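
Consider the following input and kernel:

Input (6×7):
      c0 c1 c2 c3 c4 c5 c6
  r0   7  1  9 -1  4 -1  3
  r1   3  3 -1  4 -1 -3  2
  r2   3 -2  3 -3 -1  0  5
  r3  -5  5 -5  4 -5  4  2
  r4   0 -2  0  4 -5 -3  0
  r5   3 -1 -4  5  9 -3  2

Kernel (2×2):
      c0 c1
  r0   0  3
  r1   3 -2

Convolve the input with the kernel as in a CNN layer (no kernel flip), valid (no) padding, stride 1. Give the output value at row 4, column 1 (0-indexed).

The receptive field on the input at this output position is [-2 0 / -1 -4]. Elementwise product with the kernel and sum: 0·3 + -1·3 + -4·-2.

5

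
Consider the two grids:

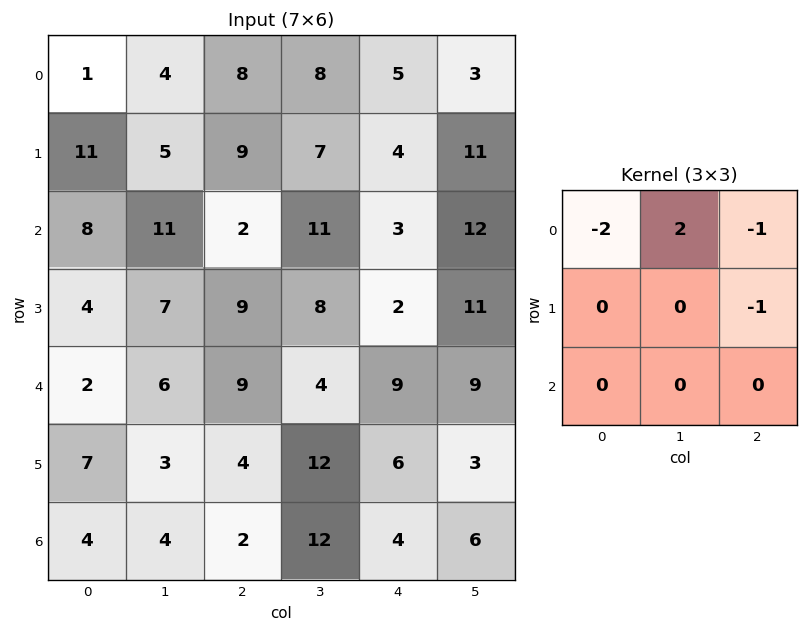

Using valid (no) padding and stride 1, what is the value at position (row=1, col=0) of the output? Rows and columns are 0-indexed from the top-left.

-23

The receptive field on the input at this output position is [11 5 9 / 8 11 2 / 4 7 9]. Elementwise product with the kernel and sum: 11·-2 + 5·2 + 9·-1 + 2·-1.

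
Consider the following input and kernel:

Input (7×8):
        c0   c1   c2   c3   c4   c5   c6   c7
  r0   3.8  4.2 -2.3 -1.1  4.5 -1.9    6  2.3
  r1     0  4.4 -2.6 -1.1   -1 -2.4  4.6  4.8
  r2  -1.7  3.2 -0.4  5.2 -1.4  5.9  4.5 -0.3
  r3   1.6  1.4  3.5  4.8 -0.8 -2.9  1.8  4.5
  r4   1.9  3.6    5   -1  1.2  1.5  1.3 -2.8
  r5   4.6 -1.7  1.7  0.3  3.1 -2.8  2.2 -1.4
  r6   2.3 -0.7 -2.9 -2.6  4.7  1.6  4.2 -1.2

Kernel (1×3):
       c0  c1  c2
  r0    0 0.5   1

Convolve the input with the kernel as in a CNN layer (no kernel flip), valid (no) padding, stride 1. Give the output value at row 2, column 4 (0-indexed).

7.45

The receptive field on the input at this output position is [-1.4 5.9 4.5]. Elementwise product with the kernel and sum: 5.9·0.5 + 4.5·1.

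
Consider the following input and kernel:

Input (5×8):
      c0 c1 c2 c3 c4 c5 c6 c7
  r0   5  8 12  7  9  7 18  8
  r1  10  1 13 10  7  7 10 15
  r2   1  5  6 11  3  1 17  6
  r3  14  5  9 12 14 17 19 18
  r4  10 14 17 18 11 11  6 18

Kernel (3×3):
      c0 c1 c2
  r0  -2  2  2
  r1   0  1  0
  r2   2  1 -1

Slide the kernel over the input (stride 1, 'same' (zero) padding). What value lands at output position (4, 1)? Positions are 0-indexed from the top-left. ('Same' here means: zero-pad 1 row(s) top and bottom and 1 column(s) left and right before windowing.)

The receptive field on the zero-padded input at this output position is [14 5 9 / 10 14 17 / 0 0 0]. Elementwise product with the kernel and sum: 14·-2 + 5·2 + 9·2 + 14·1 + 0·2 + 0·1 + 0·-1.

14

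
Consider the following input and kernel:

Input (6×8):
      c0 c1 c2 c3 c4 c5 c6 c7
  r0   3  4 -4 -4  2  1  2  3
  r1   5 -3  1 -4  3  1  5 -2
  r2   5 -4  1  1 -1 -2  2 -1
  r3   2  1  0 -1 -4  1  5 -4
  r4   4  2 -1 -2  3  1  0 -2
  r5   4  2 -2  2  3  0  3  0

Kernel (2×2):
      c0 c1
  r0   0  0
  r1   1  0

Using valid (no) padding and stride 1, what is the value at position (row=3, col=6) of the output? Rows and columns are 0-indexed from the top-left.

The receptive field on the input at this output position is [5 -4 / 0 -2]. Elementwise product with the kernel and sum: 0·1.

0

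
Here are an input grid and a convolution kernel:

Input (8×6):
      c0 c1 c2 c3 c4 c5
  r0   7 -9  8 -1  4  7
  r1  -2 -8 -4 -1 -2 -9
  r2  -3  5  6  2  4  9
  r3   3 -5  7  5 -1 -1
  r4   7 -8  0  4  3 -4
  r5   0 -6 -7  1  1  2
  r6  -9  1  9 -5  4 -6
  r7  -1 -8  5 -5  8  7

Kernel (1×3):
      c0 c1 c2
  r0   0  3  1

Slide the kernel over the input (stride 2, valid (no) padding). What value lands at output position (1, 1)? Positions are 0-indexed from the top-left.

The receptive field on the input at this output position is [6 2 4]. Elementwise product with the kernel and sum: 2·3 + 4·1.

10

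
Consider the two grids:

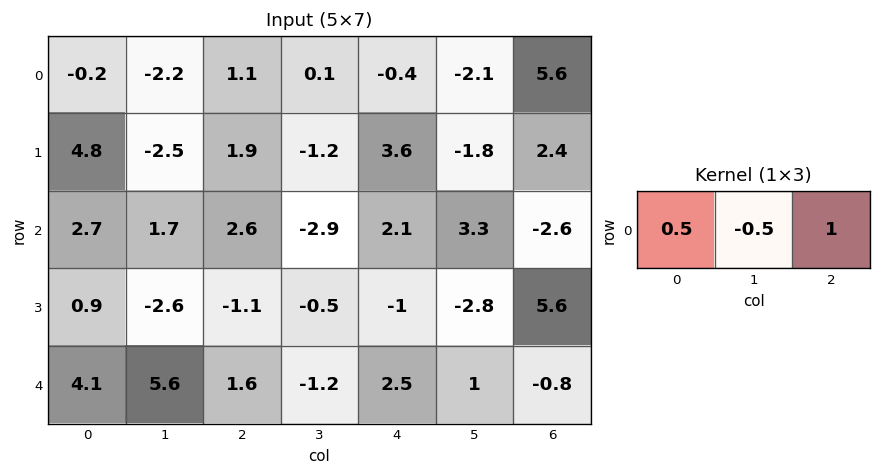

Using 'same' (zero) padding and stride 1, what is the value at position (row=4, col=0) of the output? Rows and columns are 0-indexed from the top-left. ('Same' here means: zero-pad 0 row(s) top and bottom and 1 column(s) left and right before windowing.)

3.55

The receptive field on the zero-padded input at this output position is [0 4.1 5.6]. Elementwise product with the kernel and sum: 0·0.5 + 4.1·-0.5 + 5.6·1.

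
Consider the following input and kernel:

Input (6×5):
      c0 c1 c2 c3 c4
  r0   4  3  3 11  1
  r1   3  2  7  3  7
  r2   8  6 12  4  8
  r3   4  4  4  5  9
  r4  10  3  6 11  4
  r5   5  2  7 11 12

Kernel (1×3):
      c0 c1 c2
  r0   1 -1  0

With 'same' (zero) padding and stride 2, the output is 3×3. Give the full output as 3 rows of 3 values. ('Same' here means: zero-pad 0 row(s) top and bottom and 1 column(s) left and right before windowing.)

-4 0 10
-8 -6 -4
-10 -3 7

Output[0,0]: The receptive field on the zero-padded input at this output position is [0 4 3]. Elementwise product with the kernel and sum: 0·1 + 4·-1.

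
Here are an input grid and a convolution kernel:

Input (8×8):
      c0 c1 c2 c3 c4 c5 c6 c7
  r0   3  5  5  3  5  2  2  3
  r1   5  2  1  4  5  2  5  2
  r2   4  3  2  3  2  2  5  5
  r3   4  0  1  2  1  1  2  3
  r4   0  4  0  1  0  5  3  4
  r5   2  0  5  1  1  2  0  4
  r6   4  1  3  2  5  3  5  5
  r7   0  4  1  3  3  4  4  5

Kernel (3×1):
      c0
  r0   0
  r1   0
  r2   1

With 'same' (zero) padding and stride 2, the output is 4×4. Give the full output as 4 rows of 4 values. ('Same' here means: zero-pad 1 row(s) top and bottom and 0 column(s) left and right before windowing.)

Output[0,0]: The receptive field on the zero-padded input at this output position is [0 / 3 / 5]. Elementwise product with the kernel and sum: 5·1.
Output[0,1]: The receptive field on the zero-padded input at this output position is [0 / 5 / 1]. Elementwise product with the kernel and sum: 1·1.

5 1 5 5
4 1 1 2
2 5 1 0
0 1 3 4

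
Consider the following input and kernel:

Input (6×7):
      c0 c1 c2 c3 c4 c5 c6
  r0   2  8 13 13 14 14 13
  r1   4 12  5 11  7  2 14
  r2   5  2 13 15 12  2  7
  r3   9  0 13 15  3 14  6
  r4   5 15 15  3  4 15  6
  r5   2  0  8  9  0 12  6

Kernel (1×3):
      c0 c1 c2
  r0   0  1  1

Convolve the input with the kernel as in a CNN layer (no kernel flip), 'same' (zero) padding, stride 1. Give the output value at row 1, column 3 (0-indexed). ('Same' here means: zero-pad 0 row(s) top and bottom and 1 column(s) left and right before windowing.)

18

The receptive field on the zero-padded input at this output position is [5 11 7]. Elementwise product with the kernel and sum: 11·1 + 7·1.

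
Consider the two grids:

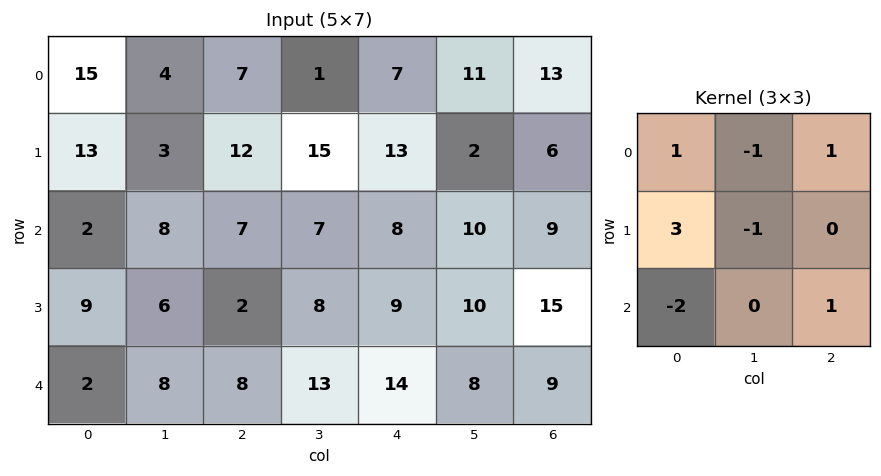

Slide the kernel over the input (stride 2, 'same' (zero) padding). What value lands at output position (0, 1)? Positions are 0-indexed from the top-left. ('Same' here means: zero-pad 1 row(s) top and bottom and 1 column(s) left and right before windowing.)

14

The receptive field on the zero-padded input at this output position is [0 0 0 / 4 7 1 / 3 12 15]. Elementwise product with the kernel and sum: 0·1 + 0·-1 + 0·1 + 4·3 + 7·-1 + 3·-2 + 15·1.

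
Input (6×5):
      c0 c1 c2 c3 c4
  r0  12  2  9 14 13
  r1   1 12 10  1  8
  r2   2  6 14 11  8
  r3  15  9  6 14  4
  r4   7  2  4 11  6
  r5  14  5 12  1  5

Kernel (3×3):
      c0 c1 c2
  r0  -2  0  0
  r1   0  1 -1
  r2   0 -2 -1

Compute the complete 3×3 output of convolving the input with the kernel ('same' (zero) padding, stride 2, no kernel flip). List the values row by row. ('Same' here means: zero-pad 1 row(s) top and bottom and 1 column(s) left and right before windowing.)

-4 -26 -3
-43 -47 -2
-28 -50 -32

Output[0,0]: The receptive field on the zero-padded input at this output position is [0 0 0 / 0 12 2 / 0 1 12]. Elementwise product with the kernel and sum: 0·-2 + 12·1 + 2·-1 + 1·-2 + 12·-1.
Output[0,1]: The receptive field on the zero-padded input at this output position is [0 0 0 / 2 9 14 / 12 10 1]. Elementwise product with the kernel and sum: 0·-2 + 9·1 + 14·-1 + 10·-2 + 1·-1.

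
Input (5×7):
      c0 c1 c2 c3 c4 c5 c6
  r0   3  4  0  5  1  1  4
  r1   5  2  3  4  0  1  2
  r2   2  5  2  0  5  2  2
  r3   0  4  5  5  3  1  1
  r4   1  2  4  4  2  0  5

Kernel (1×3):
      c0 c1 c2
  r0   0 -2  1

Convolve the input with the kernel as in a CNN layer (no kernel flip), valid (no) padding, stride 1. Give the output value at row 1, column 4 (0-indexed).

0

The receptive field on the input at this output position is [0 1 2]. Elementwise product with the kernel and sum: 1·-2 + 2·1.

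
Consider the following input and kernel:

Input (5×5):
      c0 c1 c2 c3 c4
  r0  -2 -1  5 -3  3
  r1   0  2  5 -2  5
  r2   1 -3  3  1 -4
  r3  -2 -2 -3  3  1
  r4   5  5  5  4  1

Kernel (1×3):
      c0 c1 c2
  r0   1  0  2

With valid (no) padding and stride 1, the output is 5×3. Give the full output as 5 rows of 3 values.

8 -7 11
10 -2 15
7 -1 -5
-8 4 -1
15 13 7

Output[0,0]: The receptive field on the input at this output position is [-2 -1 5]. Elementwise product with the kernel and sum: -2·1 + 5·2.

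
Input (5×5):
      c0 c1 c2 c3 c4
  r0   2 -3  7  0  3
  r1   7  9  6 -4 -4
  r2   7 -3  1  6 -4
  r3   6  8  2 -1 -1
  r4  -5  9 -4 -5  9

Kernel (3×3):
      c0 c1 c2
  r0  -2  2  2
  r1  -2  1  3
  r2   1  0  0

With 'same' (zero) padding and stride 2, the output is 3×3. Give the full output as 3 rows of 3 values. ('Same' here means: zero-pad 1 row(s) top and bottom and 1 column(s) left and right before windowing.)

-7 22 -1
30 19 -17
50 -51 19

Output[0,0]: The receptive field on the zero-padded input at this output position is [0 0 0 / 0 2 -3 / 0 7 9]. Elementwise product with the kernel and sum: 0·-2 + 0·2 + 0·2 + 0·-2 + 2·1 + -3·3 + 0·1.
Output[0,1]: The receptive field on the zero-padded input at this output position is [0 0 0 / -3 7 0 / 9 6 -4]. Elementwise product with the kernel and sum: 0·-2 + 0·2 + 0·2 + -3·-2 + 7·1 + 0·3 + 9·1.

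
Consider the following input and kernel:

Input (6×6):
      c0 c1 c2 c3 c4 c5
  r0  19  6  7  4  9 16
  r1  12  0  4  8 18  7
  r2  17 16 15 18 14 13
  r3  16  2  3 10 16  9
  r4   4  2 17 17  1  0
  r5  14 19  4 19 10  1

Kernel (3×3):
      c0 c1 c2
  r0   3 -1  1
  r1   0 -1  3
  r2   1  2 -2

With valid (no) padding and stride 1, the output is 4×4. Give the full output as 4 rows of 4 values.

Output[0,0]: The receptive field on the input at this output position is [19 6 7 / 12 0 4 / 17 16 15]. Elementwise product with the kernel and sum: 19·3 + 6·-1 + 7·1 + 0·-1 + 4·3 + 17·1 + 16·2 + 15·-2.

89 45 95 42
83 31 37 62
31 80 128 83
142 36 23 59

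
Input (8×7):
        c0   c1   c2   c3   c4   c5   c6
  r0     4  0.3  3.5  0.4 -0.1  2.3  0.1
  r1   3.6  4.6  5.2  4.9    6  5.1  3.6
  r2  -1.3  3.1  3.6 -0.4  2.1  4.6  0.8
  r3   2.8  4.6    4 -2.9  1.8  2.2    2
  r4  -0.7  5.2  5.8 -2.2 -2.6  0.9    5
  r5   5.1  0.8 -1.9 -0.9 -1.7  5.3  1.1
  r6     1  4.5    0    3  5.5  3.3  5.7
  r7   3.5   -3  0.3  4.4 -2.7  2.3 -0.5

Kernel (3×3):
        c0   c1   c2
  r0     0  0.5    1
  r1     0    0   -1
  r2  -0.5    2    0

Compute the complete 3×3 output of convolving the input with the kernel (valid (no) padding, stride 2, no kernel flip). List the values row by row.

Output[0,0]: The receptive field on the input at this output position is [4 0.3 3.5 / 3.6 4.6 5.2 / -1.3 3.1 3.6]. Elementwise product with the kernel and sum: 0.3·0.5 + 3.5·1 + 5.2·-1 + -1.3·-0.5 + 3.1·2.
Output[0,1]: The receptive field on the input at this output position is [3.5 0.4 -0.1 / 5.2 4.9 6 / 3.6 -0.4 2.1]. Elementwise product with the kernel and sum: 0.4·0.5 + -0.1·1 + 6·-1 + 3.6·-0.5 + -0.4·2.

5.3 -8.5 5.8
11.9 -7.2 4.2
18.8 4 8.2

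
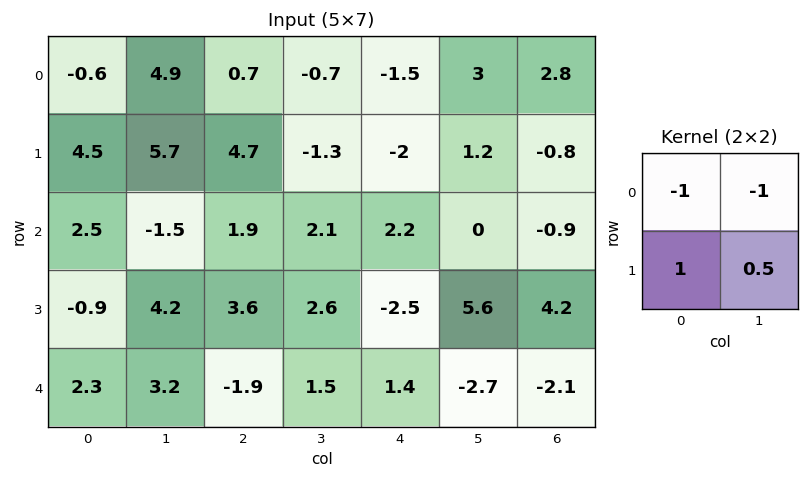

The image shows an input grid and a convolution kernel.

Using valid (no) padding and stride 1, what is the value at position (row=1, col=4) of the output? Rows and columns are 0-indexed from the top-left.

3

The receptive field on the input at this output position is [-2 1.2 / 2.2 0]. Elementwise product with the kernel and sum: -2·-1 + 1.2·-1 + 2.2·1 + 0·0.5.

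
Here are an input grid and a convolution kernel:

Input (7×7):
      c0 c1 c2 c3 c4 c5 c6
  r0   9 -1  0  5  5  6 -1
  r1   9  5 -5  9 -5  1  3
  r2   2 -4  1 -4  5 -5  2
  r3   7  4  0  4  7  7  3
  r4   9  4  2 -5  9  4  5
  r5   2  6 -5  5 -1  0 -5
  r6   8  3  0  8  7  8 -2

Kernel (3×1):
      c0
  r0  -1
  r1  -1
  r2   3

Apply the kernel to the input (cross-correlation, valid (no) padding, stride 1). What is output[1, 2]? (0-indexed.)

4

The receptive field on the input at this output position is [-5 / 1 / 0]. Elementwise product with the kernel and sum: -5·-1 + 1·-1 + 0·3.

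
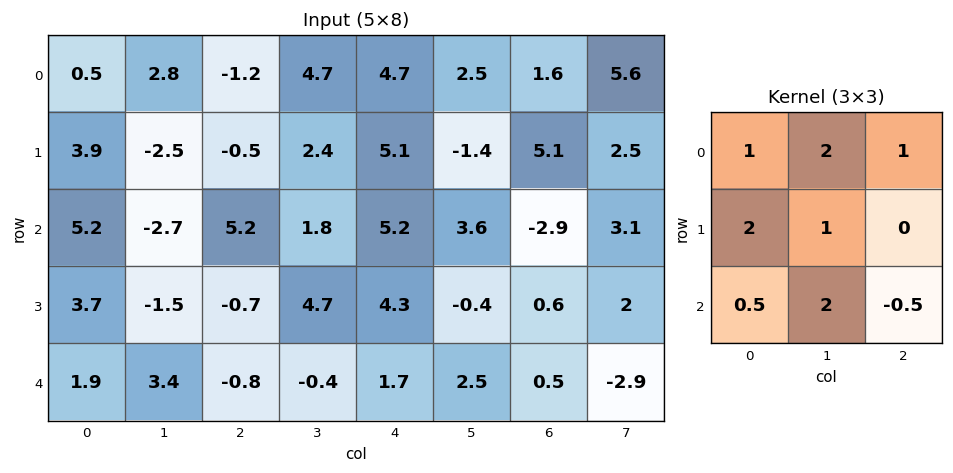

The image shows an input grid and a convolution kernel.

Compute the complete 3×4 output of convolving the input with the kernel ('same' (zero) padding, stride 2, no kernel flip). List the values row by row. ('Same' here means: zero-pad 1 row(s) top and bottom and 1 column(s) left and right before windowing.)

Output[0,0]: The receptive field on the zero-padded input at this output position is [0 0 0 / 0 0.5 2.8 / 0 3.9 -2.5]. Elementwise product with the kernel and sum: 0·1 + 0·2 + 0·1 + 0·2 + 0.5·1 + 0·0.5 + 3.9·2 + -2.5·-0.5.

9.55 0.95 26.2 14.85
18.65 -5.8 31.15 15.6
7.8 7.8 13.8 8.3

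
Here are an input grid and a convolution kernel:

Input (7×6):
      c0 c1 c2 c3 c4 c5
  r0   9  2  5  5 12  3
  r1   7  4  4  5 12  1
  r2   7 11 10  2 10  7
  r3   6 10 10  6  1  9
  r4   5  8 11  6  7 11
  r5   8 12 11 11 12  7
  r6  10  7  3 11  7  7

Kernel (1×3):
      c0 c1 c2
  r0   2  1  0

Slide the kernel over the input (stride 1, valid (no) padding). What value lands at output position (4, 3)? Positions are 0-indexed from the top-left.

The receptive field on the input at this output position is [6 7 11]. Elementwise product with the kernel and sum: 6·2 + 7·1.

19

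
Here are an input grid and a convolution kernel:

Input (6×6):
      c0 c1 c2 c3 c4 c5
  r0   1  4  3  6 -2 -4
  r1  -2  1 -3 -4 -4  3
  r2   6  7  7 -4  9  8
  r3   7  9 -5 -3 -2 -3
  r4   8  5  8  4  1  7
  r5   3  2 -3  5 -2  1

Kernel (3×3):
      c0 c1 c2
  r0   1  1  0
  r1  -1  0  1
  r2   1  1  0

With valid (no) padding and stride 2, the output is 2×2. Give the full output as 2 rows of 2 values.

Output[0,0]: The receptive field on the input at this output position is [1 4 3 / -2 1 -3 / 6 7 7]. Elementwise product with the kernel and sum: 1·1 + 4·1 + -2·-1 + -3·1 + 6·1 + 7·1.

17 11
14 18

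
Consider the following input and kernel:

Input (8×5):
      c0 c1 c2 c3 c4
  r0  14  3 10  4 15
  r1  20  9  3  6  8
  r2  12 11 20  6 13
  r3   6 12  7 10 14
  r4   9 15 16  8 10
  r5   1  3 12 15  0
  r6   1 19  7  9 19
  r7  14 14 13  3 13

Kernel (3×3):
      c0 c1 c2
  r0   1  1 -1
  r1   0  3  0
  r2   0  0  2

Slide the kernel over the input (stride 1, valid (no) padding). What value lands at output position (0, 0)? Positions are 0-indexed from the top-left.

74

The receptive field on the input at this output position is [14 3 10 / 20 9 3 / 12 11 20]. Elementwise product with the kernel and sum: 14·1 + 3·1 + 10·-1 + 9·3 + 20·2.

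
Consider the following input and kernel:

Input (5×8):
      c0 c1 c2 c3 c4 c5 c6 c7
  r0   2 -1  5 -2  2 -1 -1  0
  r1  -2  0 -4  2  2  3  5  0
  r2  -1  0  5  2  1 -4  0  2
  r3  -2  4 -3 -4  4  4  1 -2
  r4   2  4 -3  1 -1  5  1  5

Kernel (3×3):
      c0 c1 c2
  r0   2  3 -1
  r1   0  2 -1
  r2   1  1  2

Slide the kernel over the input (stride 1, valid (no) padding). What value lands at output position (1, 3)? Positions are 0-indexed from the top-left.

The receptive field on the input at this output position is [2 2 3 / 2 1 -4 / -4 4 4]. Elementwise product with the kernel and sum: 2·2 + 2·3 + 3·-1 + 1·2 + -4·-1 + -4·1 + 4·1 + 4·2.

21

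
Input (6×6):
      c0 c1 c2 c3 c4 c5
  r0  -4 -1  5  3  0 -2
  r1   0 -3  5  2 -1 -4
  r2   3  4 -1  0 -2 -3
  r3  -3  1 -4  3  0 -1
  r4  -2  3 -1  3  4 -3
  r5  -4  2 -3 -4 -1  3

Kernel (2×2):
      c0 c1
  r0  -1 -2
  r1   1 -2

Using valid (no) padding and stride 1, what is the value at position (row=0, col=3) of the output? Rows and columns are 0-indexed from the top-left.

The receptive field on the input at this output position is [3 0 / 2 -1]. Elementwise product with the kernel and sum: 3·-1 + 0·-2 + 2·1 + -1·-2.

1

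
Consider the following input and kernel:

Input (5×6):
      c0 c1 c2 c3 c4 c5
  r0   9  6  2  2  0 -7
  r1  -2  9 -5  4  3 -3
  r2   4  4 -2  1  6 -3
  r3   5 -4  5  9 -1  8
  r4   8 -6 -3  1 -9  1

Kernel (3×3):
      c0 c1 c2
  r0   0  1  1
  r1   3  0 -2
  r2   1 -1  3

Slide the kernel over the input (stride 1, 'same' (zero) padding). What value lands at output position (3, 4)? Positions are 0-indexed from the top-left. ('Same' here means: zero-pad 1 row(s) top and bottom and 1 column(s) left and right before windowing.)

The receptive field on the zero-padded input at this output position is [1 6 -3 / 9 -1 8 / 1 -9 1]. Elementwise product with the kernel and sum: 6·1 + -3·1 + 9·3 + 8·-2 + 1·1 + -9·-1 + 1·3.

27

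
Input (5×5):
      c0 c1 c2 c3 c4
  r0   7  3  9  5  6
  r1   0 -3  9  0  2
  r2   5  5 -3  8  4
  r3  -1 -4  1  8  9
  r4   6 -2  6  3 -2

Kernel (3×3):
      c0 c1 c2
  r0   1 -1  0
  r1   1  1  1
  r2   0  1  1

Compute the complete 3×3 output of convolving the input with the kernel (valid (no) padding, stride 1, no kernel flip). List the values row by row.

Output[0,0]: The receptive field on the input at this output position is [7 3 9 / 0 -3 9 / 5 5 -3]. Elementwise product with the kernel and sum: 7·1 + 3·-1 + 0·1 + -3·1 + 9·1 + 5·1 + -3·1.
Output[0,1]: The receptive field on the input at this output position is [3 9 5 / -3 9 0 / 5 -3 8]. Elementwise product with the kernel and sum: 3·1 + 9·-1 + -3·1 + 9·1 + 0·1 + -3·1 + 8·1.

12 5 27
7 7 35
0 22 8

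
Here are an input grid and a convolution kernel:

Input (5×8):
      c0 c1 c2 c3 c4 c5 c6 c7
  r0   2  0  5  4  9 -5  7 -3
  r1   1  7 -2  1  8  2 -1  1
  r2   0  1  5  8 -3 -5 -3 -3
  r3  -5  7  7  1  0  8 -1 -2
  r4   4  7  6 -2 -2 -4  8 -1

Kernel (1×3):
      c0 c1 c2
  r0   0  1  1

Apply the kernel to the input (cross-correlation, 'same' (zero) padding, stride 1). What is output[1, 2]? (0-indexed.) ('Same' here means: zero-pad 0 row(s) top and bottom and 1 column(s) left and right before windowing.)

-1

The receptive field on the zero-padded input at this output position is [7 -2 1]. Elementwise product with the kernel and sum: -2·1 + 1·1.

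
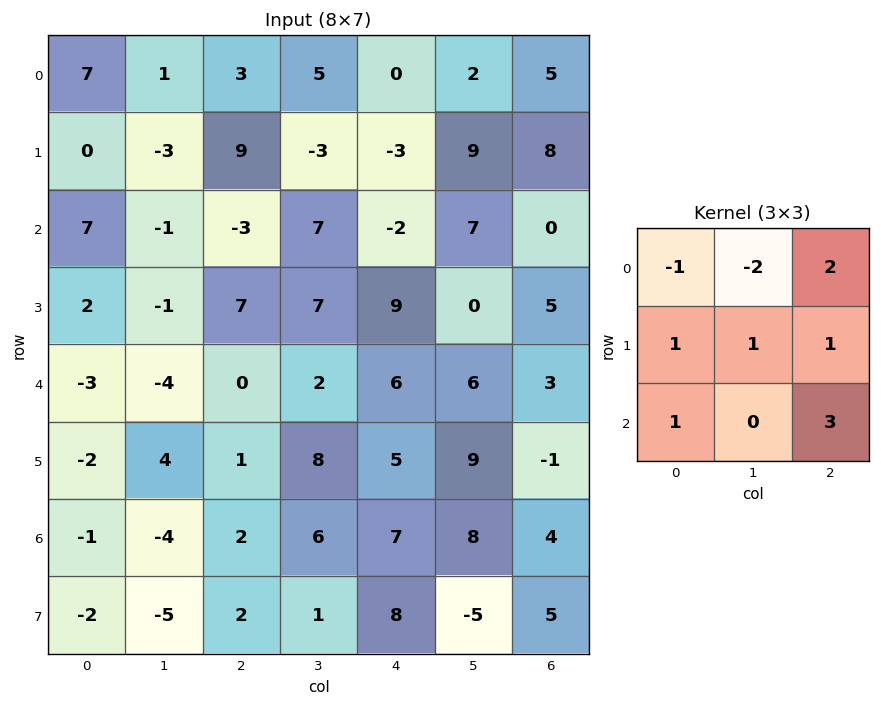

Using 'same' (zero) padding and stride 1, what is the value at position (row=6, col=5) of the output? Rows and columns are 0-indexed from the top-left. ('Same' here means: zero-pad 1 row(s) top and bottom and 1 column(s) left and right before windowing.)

17

The receptive field on the zero-padded input at this output position is [5 9 -1 / 7 8 4 / 8 -5 5]. Elementwise product with the kernel and sum: 5·-1 + 9·-2 + -1·2 + 7·1 + 8·1 + 4·1 + 8·1 + 5·3.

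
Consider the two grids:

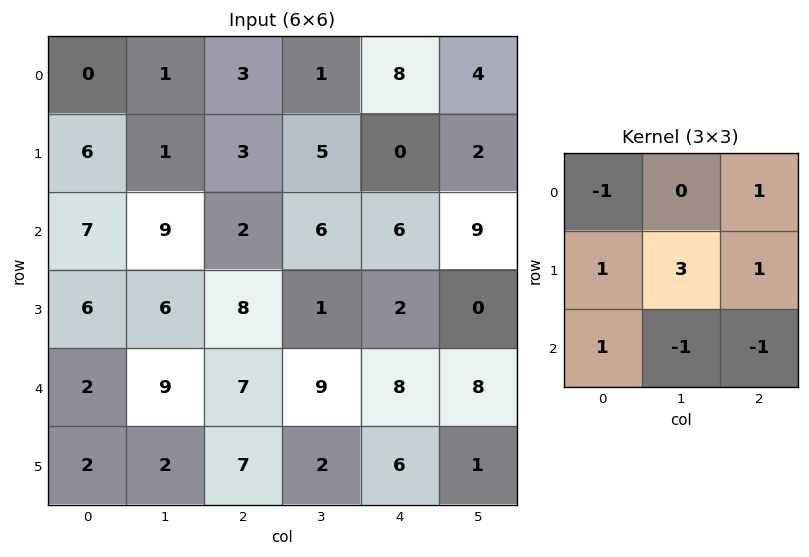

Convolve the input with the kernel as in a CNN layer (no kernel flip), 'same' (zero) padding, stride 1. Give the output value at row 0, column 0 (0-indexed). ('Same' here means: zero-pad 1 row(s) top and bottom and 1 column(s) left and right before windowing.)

-6

The receptive field on the zero-padded input at this output position is [0 0 0 / 0 0 1 / 0 6 1]. Elementwise product with the kernel and sum: 0·-1 + 0·1 + 0·1 + 0·3 + 1·1 + 0·1 + 6·-1 + 1·-1.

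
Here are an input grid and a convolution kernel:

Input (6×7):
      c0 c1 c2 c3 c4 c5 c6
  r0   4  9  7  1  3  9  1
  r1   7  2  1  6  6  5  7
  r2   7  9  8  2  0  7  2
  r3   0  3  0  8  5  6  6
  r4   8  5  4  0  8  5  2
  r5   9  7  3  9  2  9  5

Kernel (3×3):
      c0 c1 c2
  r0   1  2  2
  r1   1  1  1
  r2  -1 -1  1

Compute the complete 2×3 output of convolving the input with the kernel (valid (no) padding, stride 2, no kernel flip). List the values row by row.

38 18 36
35 29 24

Output[0,0]: The receptive field on the input at this output position is [4 9 7 / 7 2 1 / 7 9 8]. Elementwise product with the kernel and sum: 4·1 + 9·2 + 7·2 + 7·1 + 2·1 + 1·1 + 7·-1 + 9·-1 + 8·1.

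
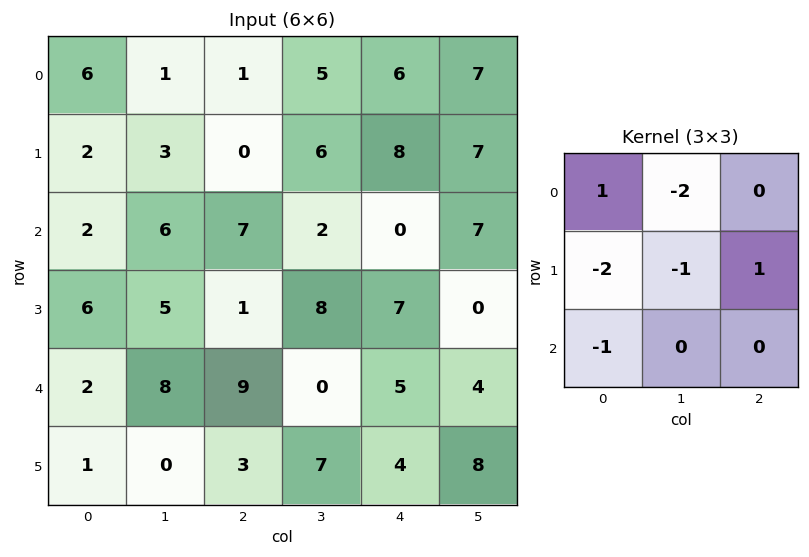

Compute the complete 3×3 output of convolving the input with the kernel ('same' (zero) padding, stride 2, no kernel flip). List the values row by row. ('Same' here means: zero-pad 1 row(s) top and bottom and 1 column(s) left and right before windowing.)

Output[0,0]: The receptive field on the zero-padded input at this output position is [0 0 0 / 0 6 1 / 0 2 3]. Elementwise product with the kernel and sum: 0·1 + 0·-2 + 0·-2 + 6·-1 + 1·1 + 0·-1.

-5 -1 -15
0 -19 -15
-6 -22 -14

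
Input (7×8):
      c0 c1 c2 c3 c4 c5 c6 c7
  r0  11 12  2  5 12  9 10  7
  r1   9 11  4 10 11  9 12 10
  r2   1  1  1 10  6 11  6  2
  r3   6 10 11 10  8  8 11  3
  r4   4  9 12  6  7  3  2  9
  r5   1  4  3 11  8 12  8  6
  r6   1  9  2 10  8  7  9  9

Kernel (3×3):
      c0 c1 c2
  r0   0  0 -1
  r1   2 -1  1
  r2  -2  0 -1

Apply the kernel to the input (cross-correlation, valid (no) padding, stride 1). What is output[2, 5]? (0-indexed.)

-9

The receptive field on the input at this output position is [11 6 2 / 8 11 3 / 3 2 9]. Elementwise product with the kernel and sum: 2·-1 + 8·2 + 11·-1 + 3·1 + 3·-2 + 9·-1.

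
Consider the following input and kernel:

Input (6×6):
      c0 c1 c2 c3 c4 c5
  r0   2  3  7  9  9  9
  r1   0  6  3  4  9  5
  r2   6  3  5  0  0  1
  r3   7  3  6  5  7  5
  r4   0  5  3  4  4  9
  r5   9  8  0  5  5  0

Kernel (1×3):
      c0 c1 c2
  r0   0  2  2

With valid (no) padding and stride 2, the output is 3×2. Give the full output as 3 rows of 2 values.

Output[0,0]: The receptive field on the input at this output position is [2 3 7]. Elementwise product with the kernel and sum: 3·2 + 7·2.

20 36
16 0
16 16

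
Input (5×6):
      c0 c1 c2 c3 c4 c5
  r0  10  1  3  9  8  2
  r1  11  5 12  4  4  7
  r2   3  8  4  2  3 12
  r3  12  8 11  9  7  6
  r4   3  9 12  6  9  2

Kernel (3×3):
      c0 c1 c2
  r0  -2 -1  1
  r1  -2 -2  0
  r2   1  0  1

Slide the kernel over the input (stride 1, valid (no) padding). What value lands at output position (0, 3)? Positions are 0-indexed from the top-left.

-26

The receptive field on the input at this output position is [9 8 2 / 4 4 7 / 2 3 12]. Elementwise product with the kernel and sum: 9·-2 + 8·-1 + 2·1 + 4·-2 + 4·-2 + 2·1 + 12·1.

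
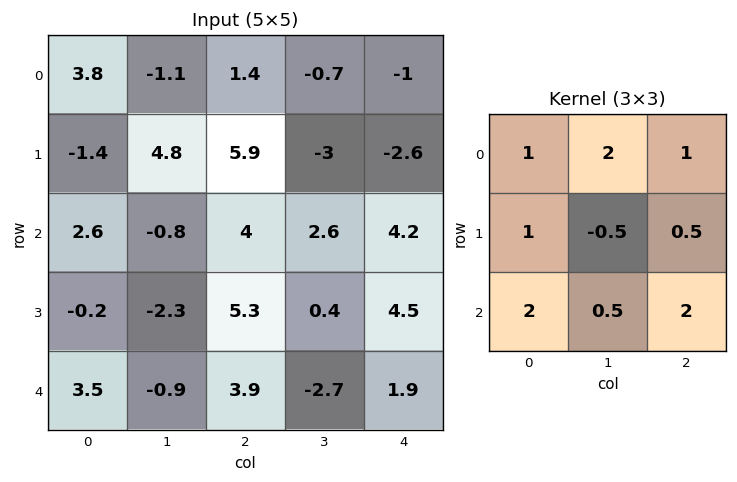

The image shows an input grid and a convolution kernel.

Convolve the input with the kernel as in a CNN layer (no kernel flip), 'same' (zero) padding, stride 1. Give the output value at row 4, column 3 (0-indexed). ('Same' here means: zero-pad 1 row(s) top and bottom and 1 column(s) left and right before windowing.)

16.8

The receptive field on the zero-padded input at this output position is [5.3 0.4 4.5 / 3.9 -2.7 1.9 / 0 0 0]. Elementwise product with the kernel and sum: 5.3·1 + 0.4·2 + 4.5·1 + 3.9·1 + -2.7·-0.5 + 1.9·0.5 + 0·2 + 0·0.5 + 0·2.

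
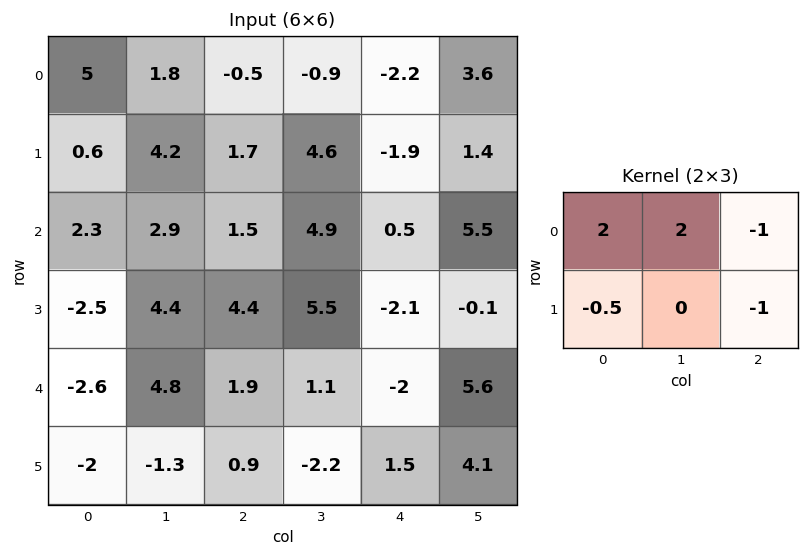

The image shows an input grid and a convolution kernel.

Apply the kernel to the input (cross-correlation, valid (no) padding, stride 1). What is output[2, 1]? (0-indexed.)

-3.8

The receptive field on the input at this output position is [2.9 1.5 4.9 / 4.4 4.4 5.5]. Elementwise product with the kernel and sum: 2.9·2 + 1.5·2 + 4.9·-1 + 4.4·-0.5 + 5.5·-1.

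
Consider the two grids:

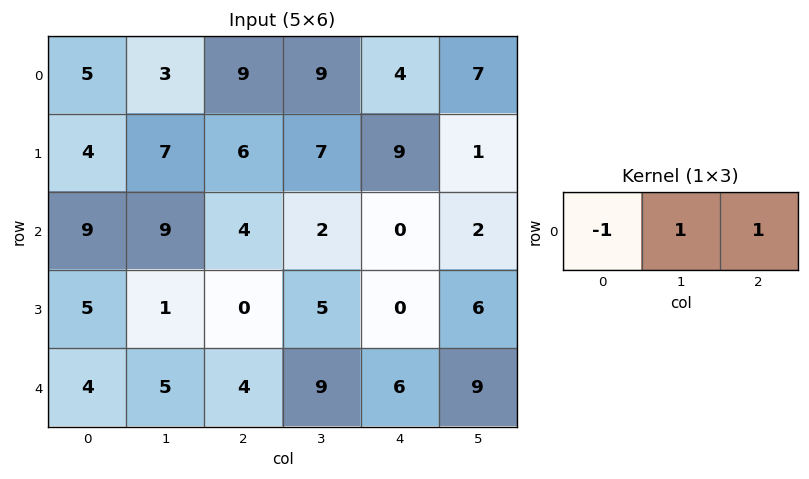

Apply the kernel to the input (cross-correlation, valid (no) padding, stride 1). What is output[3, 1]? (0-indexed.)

The receptive field on the input at this output position is [1 0 5]. Elementwise product with the kernel and sum: 1·-1 + 0·1 + 5·1.

4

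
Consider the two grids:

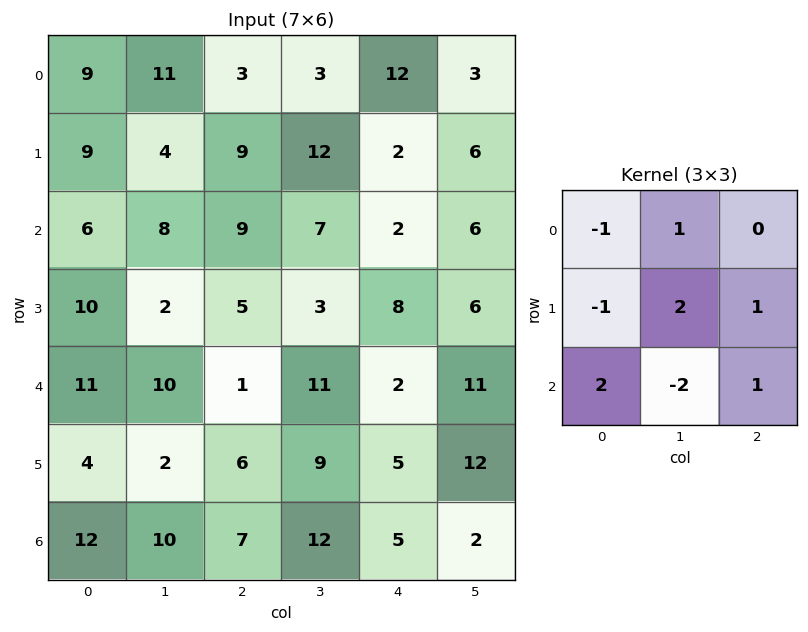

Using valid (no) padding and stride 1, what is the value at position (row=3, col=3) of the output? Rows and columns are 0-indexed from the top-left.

The receptive field on the input at this output position is [3 8 6 / 11 2 11 / 9 5 12]. Elementwise product with the kernel and sum: 3·-1 + 8·1 + 11·-1 + 2·2 + 11·1 + 9·2 + 5·-2 + 12·1.

29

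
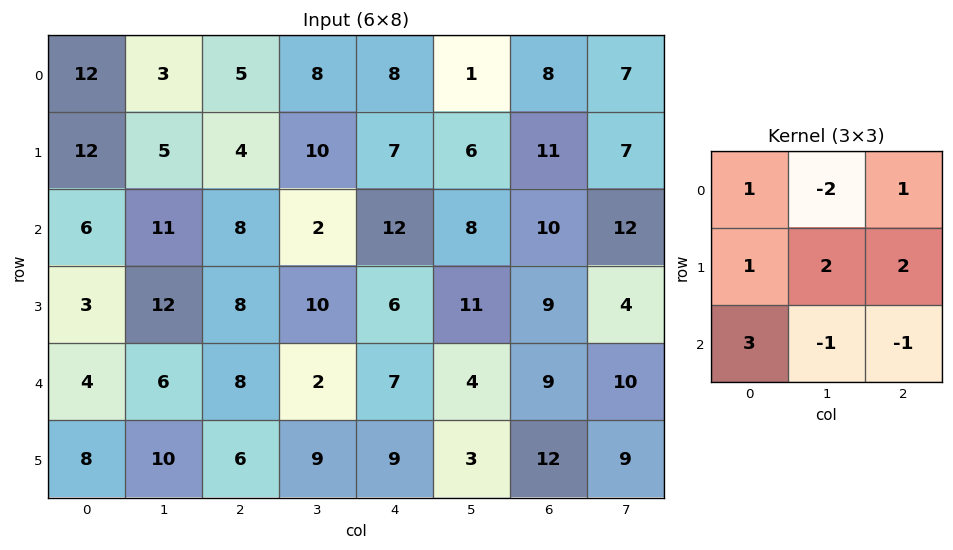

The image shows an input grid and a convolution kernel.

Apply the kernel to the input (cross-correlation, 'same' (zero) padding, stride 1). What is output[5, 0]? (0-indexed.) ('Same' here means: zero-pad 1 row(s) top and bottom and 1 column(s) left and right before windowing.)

The receptive field on the zero-padded input at this output position is [0 4 6 / 0 8 10 / 0 0 0]. Elementwise product with the kernel and sum: 0·1 + 4·-2 + 6·1 + 0·1 + 8·2 + 10·2 + 0·3 + 0·-1 + 0·-1.

34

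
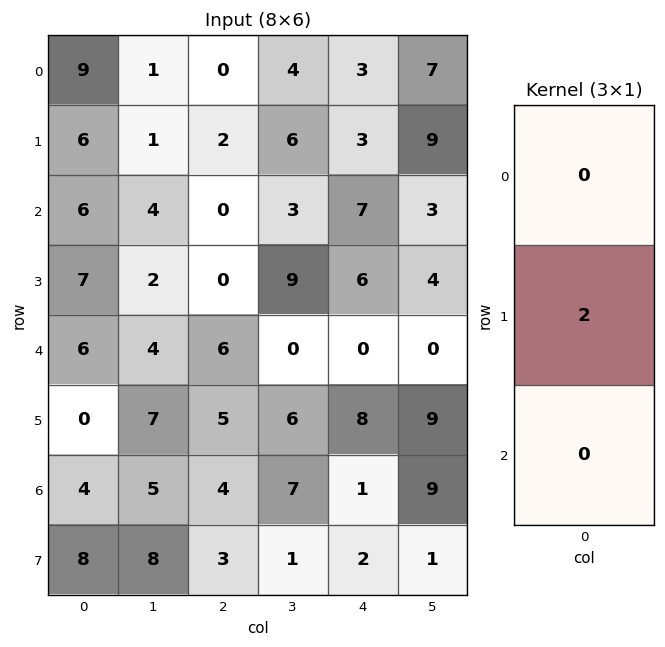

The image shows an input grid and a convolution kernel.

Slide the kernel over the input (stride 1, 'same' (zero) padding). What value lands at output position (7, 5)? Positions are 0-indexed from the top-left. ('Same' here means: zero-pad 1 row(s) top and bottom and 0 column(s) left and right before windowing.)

2

The receptive field on the zero-padded input at this output position is [9 / 1 / 0]. Elementwise product with the kernel and sum: 1·2.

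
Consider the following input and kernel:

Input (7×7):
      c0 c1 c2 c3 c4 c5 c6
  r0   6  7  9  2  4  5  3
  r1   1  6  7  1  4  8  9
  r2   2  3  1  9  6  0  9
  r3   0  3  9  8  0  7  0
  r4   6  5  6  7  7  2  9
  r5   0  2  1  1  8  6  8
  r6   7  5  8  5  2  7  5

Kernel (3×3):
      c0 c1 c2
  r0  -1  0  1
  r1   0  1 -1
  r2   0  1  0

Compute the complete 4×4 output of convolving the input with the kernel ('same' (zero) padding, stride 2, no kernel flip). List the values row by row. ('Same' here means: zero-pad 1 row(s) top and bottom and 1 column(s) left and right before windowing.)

0 14 3 12
5 -4 13 1
4 5 12 10
4 2 0 -1

Output[0,0]: The receptive field on the zero-padded input at this output position is [0 0 0 / 0 6 7 / 0 1 6]. Elementwise product with the kernel and sum: 0·-1 + 0·1 + 6·1 + 7·-1 + 1·1.
Output[0,1]: The receptive field on the zero-padded input at this output position is [0 0 0 / 7 9 2 / 6 7 1]. Elementwise product with the kernel and sum: 0·-1 + 0·1 + 9·1 + 2·-1 + 7·1.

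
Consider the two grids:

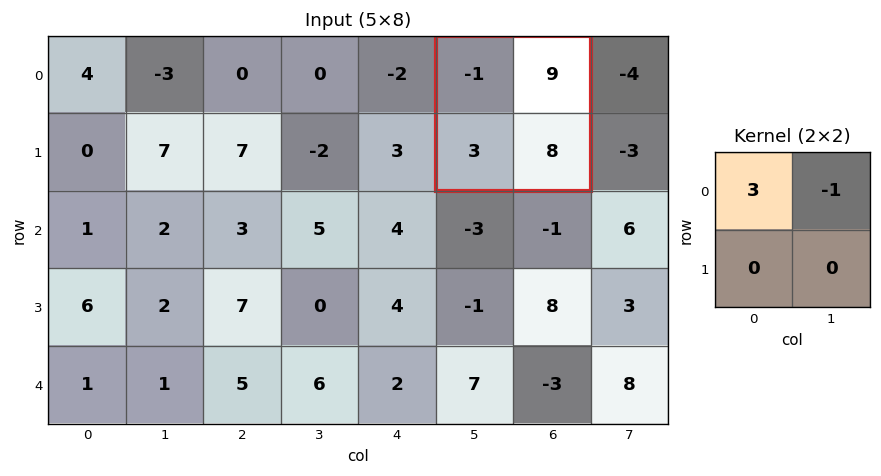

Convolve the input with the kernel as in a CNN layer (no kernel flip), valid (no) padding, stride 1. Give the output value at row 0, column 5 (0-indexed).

The receptive field on the input at this output position is [-1 9 / 3 8]. Elementwise product with the kernel and sum: -1·3 + 9·-1.

-12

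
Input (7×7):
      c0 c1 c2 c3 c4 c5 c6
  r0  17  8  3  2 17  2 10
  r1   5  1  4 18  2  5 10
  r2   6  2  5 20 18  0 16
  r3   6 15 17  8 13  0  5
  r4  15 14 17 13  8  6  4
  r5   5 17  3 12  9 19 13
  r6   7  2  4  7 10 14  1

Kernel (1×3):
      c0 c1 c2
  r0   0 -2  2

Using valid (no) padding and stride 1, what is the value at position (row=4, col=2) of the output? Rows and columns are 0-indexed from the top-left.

-10

The receptive field on the input at this output position is [17 13 8]. Elementwise product with the kernel and sum: 13·-2 + 8·2.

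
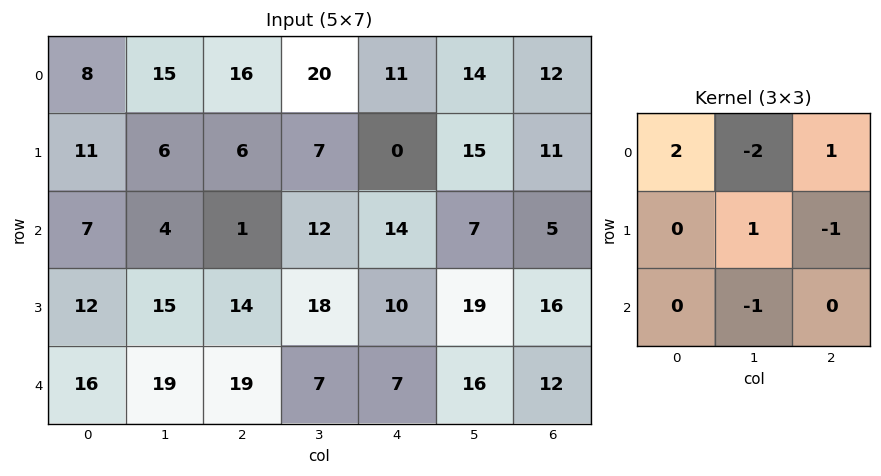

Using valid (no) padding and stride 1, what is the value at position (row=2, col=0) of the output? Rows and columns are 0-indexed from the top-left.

The receptive field on the input at this output position is [7 4 1 / 12 15 14 / 16 19 19]. Elementwise product with the kernel and sum: 7·2 + 4·-2 + 1·1 + 15·1 + 14·-1 + 19·-1.

-11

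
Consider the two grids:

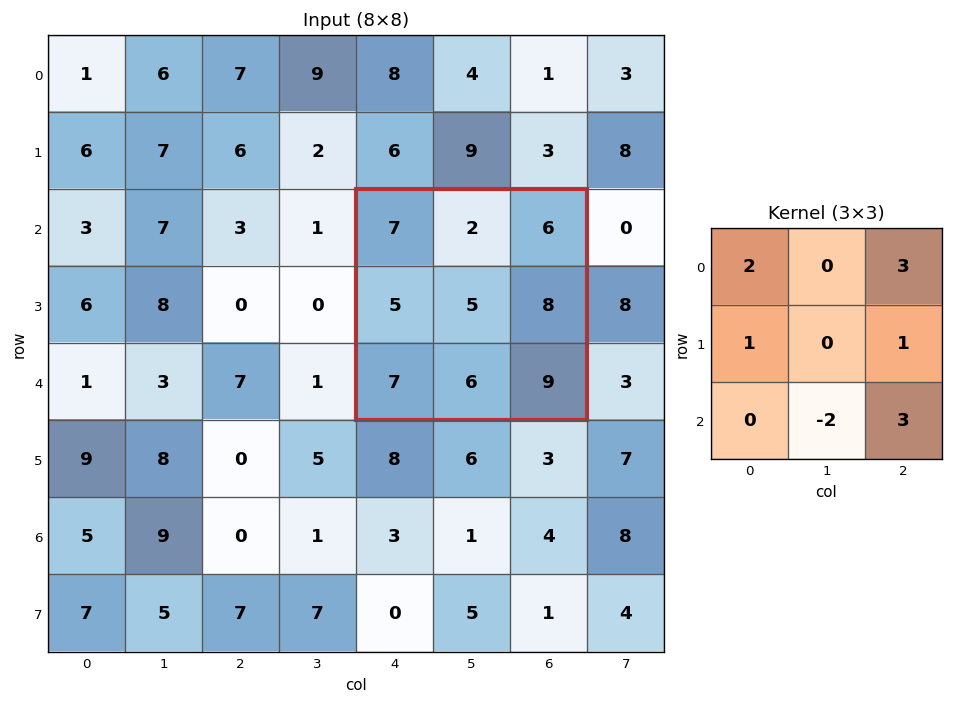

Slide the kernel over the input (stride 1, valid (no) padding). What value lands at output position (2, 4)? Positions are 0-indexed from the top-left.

The receptive field on the input at this output position is [7 2 6 / 5 5 8 / 7 6 9]. Elementwise product with the kernel and sum: 7·2 + 6·3 + 5·1 + 8·1 + 6·-2 + 9·3.

60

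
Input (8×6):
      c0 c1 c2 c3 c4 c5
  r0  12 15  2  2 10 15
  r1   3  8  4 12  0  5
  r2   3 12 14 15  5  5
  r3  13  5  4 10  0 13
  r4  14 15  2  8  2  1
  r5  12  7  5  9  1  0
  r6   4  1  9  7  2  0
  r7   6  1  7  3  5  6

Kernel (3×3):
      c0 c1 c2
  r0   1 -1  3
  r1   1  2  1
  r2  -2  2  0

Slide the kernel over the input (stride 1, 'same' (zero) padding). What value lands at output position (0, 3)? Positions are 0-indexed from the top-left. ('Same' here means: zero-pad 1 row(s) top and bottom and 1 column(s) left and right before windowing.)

The receptive field on the zero-padded input at this output position is [0 0 0 / 2 2 10 / 4 12 0]. Elementwise product with the kernel and sum: 0·1 + 0·-1 + 0·3 + 2·1 + 2·2 + 10·1 + 4·-2 + 12·2.

32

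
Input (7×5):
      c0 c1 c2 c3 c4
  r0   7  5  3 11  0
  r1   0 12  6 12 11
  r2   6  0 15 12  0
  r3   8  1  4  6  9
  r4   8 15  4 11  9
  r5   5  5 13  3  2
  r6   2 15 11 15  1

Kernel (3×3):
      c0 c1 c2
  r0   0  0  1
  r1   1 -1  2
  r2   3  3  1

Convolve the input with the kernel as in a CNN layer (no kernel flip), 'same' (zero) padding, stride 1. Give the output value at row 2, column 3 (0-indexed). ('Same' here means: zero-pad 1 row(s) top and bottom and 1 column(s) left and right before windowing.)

53

The receptive field on the zero-padded input at this output position is [6 12 11 / 15 12 0 / 4 6 9]. Elementwise product with the kernel and sum: 11·1 + 15·1 + 12·-1 + 0·2 + 4·3 + 6·3 + 9·1.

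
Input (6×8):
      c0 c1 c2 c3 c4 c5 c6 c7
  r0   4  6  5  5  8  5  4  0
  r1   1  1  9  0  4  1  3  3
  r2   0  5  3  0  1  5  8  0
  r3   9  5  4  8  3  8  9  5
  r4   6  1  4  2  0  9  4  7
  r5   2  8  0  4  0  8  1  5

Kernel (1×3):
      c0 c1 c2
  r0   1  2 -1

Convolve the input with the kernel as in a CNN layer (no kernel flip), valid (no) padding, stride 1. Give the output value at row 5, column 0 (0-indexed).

The receptive field on the input at this output position is [2 8 0]. Elementwise product with the kernel and sum: 2·1 + 8·2 + 0·-1.

18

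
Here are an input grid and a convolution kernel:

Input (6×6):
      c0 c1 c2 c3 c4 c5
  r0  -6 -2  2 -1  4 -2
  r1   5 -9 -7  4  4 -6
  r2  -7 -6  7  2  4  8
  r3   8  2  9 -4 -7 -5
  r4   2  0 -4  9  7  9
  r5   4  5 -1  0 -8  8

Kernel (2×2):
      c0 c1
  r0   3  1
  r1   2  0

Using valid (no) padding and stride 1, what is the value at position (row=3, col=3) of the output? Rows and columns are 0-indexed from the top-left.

-1

The receptive field on the input at this output position is [-4 -7 / 9 7]. Elementwise product with the kernel and sum: -4·3 + -7·1 + 9·2.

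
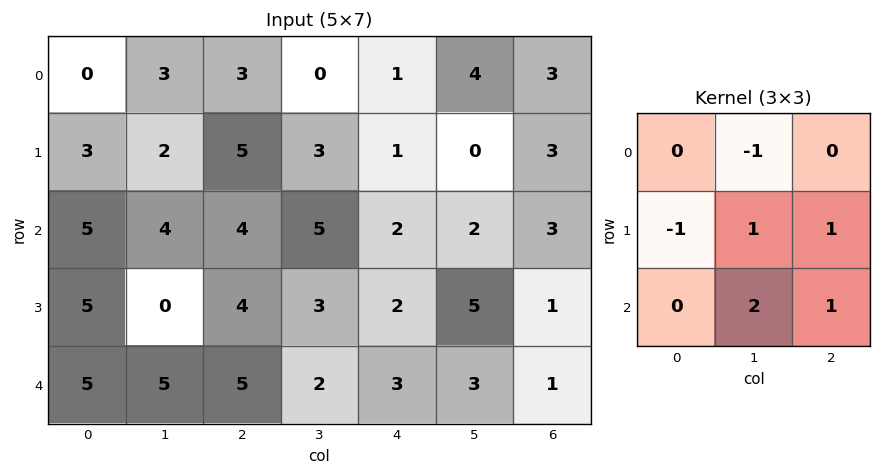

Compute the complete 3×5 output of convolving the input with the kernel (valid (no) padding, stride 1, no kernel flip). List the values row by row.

Output[0,0]: The receptive field on the input at this output position is [0 3 3 / 3 2 5 / 5 4 4]. Elementwise product with the kernel and sum: 3·-1 + 3·-1 + 2·1 + 5·1 + 4·2 + 4·1.

13 16 11 3 5
5 11 8 7 14
10 15 3 11 9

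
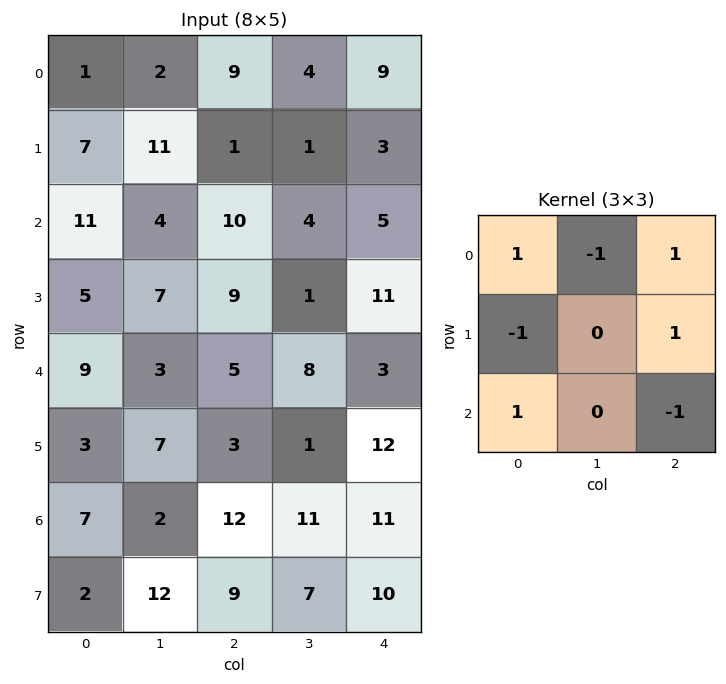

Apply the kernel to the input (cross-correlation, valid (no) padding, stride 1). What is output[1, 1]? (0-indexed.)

The receptive field on the input at this output position is [11 1 1 / 4 10 4 / 7 9 1]. Elementwise product with the kernel and sum: 11·1 + 1·-1 + 1·1 + 4·-1 + 4·1 + 7·1 + 1·-1.

17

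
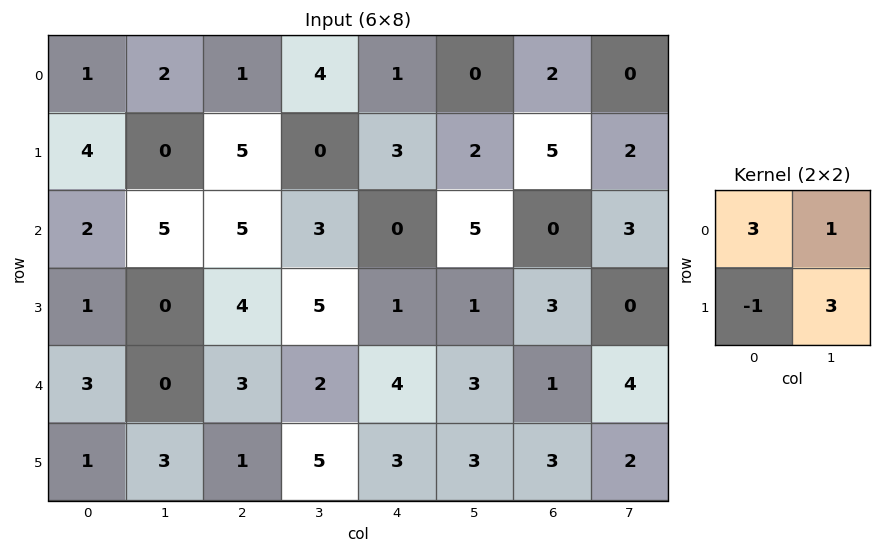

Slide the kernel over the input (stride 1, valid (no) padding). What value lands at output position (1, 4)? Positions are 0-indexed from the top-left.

The receptive field on the input at this output position is [3 2 / 0 5]. Elementwise product with the kernel and sum: 3·3 + 2·1 + 0·-1 + 5·3.

26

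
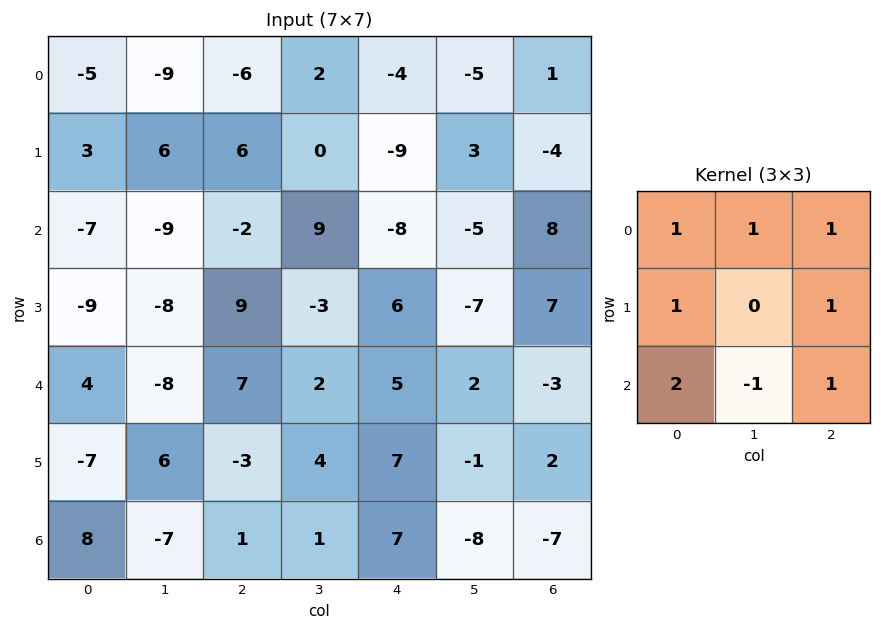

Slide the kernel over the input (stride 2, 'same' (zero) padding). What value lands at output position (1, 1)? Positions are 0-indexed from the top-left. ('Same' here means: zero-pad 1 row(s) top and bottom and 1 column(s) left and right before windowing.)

The receptive field on the zero-padded input at this output position is [6 6 0 / -9 -2 9 / -8 9 -3]. Elementwise product with the kernel and sum: 6·1 + 6·1 + 0·1 + -9·1 + 9·1 + -8·2 + 9·-1 + -3·1.

-16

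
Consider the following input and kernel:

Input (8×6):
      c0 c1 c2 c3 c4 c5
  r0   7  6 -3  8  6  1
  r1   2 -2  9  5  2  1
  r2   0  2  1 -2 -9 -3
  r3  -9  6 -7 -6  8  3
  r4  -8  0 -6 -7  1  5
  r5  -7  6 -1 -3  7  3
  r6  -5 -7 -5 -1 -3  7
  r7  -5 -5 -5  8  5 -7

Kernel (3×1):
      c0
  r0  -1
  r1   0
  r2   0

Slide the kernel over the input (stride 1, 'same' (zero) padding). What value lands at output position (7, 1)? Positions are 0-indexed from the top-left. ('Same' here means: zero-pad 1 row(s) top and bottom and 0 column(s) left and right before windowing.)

The receptive field on the zero-padded input at this output position is [-7 / -5 / 0]. Elementwise product with the kernel and sum: -7·-1.

7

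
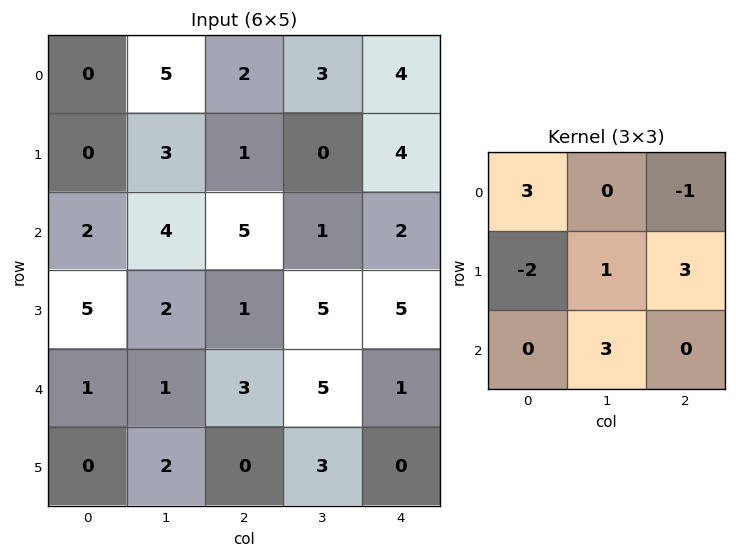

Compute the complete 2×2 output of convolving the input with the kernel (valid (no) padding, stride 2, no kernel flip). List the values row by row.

Output[0,0]: The receptive field on the input at this output position is [0 5 2 / 0 3 1 / 2 4 5]. Elementwise product with the kernel and sum: 0·3 + 2·-1 + 0·-2 + 3·1 + 1·3 + 4·3.
Output[0,1]: The receptive field on the input at this output position is [2 3 4 / 1 0 4 / 5 1 2]. Elementwise product with the kernel and sum: 2·3 + 4·-1 + 1·-2 + 0·1 + 4·3 + 1·3.

16 15
-1 46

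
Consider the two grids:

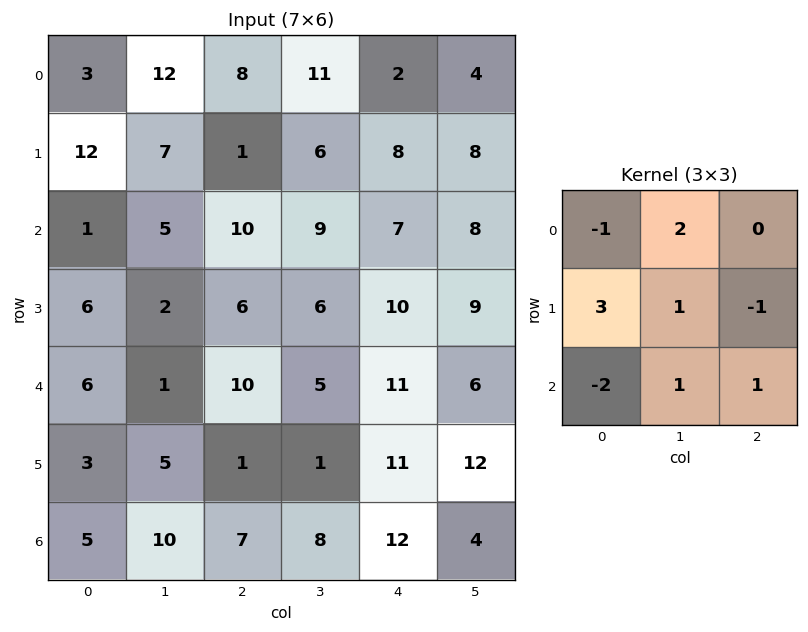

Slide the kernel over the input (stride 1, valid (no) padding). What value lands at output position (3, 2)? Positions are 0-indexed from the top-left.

The receptive field on the input at this output position is [6 6 10 / 10 5 11 / 1 1 11]. Elementwise product with the kernel and sum: 6·-1 + 6·2 + 10·3 + 5·1 + 11·-1 + 1·-2 + 1·1 + 11·1.

40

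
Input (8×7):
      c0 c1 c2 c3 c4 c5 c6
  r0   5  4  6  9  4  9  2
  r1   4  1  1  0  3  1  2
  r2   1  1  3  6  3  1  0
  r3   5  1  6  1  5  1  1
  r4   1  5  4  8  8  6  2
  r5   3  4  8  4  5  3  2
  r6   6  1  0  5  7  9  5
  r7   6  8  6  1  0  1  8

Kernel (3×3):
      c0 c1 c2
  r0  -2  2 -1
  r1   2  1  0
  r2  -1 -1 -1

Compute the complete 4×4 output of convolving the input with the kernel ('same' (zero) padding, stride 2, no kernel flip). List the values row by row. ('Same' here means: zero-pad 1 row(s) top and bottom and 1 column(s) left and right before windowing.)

0 12 18 17
2 -3 13 2
3 7 19 9
-6 -9 14 12

Output[0,0]: The receptive field on the zero-padded input at this output position is [0 0 0 / 0 5 4 / 0 4 1]. Elementwise product with the kernel and sum: 0·-2 + 0·2 + 0·-1 + 0·2 + 5·1 + 0·-1 + 4·-1 + 1·-1.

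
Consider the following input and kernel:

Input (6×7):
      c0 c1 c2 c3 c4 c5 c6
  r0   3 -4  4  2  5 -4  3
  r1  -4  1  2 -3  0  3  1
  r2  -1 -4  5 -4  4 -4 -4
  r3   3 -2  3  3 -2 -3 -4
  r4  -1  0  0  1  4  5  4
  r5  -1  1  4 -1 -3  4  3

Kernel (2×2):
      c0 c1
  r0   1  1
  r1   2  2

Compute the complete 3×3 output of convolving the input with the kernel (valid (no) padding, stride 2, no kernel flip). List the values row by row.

-7 4 7
-3 13 -10
-1 7 11

Output[0,0]: The receptive field on the input at this output position is [3 -4 / -4 1]. Elementwise product with the kernel and sum: 3·1 + -4·1 + -4·2 + 1·2.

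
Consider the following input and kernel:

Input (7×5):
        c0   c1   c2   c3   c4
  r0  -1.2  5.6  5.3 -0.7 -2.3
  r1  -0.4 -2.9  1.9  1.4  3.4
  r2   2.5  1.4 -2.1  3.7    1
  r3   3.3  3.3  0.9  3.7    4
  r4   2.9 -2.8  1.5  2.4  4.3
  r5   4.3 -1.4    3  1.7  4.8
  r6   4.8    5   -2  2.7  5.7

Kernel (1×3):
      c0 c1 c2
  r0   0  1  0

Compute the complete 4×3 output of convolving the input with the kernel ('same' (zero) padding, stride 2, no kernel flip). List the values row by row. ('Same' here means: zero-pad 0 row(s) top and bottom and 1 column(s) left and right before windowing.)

Output[0,0]: The receptive field on the zero-padded input at this output position is [0 -1.2 5.6]. Elementwise product with the kernel and sum: -1.2·1.
Output[0,1]: The receptive field on the zero-padded input at this output position is [5.6 5.3 -0.7]. Elementwise product with the kernel and sum: 5.3·1.

-1.2 5.3 -2.3
2.5 -2.1 1
2.9 1.5 4.3
4.8 -2 5.7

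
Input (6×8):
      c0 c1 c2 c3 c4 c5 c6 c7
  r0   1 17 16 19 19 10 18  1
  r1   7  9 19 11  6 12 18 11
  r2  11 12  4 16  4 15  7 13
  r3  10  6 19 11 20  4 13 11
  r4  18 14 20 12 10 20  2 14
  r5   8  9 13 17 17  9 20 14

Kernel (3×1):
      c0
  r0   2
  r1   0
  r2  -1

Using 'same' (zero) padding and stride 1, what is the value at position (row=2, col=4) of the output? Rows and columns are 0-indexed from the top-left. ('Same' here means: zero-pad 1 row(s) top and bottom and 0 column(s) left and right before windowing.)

The receptive field on the zero-padded input at this output position is [6 / 4 / 20]. Elementwise product with the kernel and sum: 6·2 + 20·-1.

-8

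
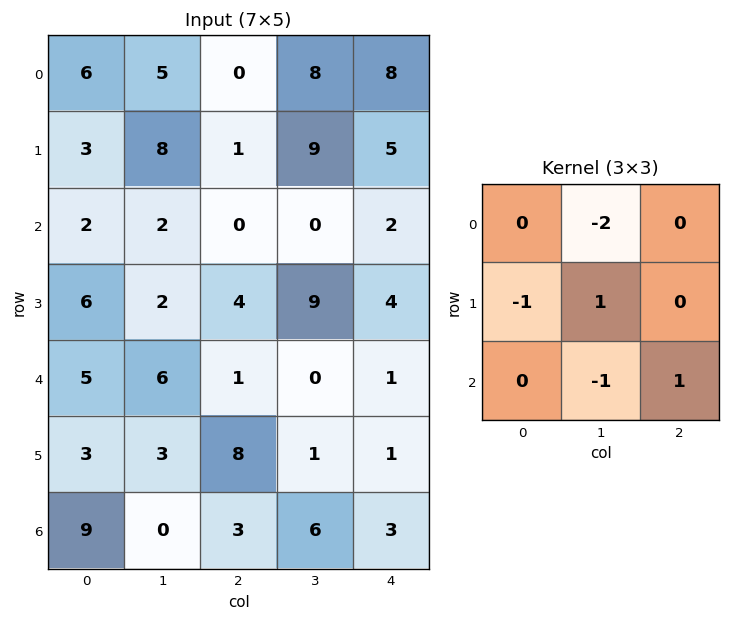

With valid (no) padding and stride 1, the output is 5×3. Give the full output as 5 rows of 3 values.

-7 -7 -6
-14 1 -23
-13 1 6
2 -20 -19
-9 6 -10

Output[0,0]: The receptive field on the input at this output position is [6 5 0 / 3 8 1 / 2 2 0]. Elementwise product with the kernel and sum: 5·-2 + 3·-1 + 8·1 + 2·-1 + 0·1.
Output[0,1]: The receptive field on the input at this output position is [5 0 8 / 8 1 9 / 2 0 0]. Elementwise product with the kernel and sum: 0·-2 + 8·-1 + 1·1 + 0·-1 + 0·1.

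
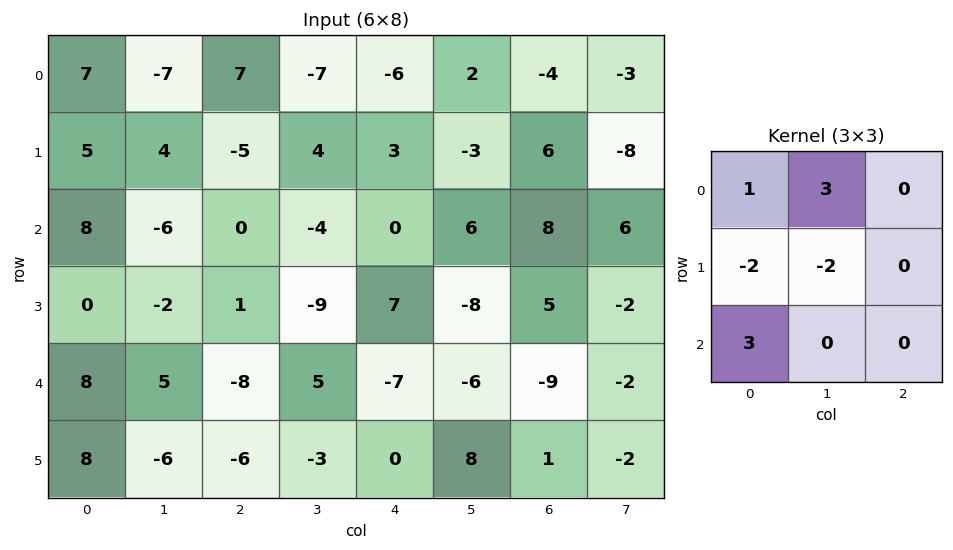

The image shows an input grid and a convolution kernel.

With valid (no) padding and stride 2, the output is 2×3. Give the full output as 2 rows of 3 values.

Output[0,0]: The receptive field on the input at this output position is [7 -7 7 / 5 4 -5 / 8 -6 0]. Elementwise product with the kernel and sum: 7·1 + -7·3 + 5·-2 + 4·-2 + 8·3.

-8 -12 0
18 -20 -1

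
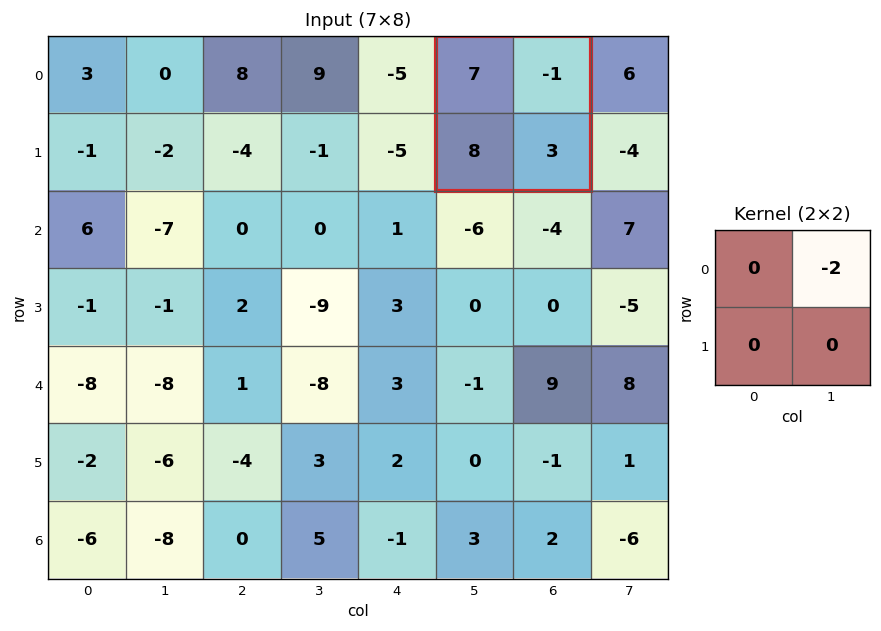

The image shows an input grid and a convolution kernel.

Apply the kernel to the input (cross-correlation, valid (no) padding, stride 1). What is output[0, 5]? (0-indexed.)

The receptive field on the input at this output position is [7 -1 / 8 3]. Elementwise product with the kernel and sum: -1·-2.

2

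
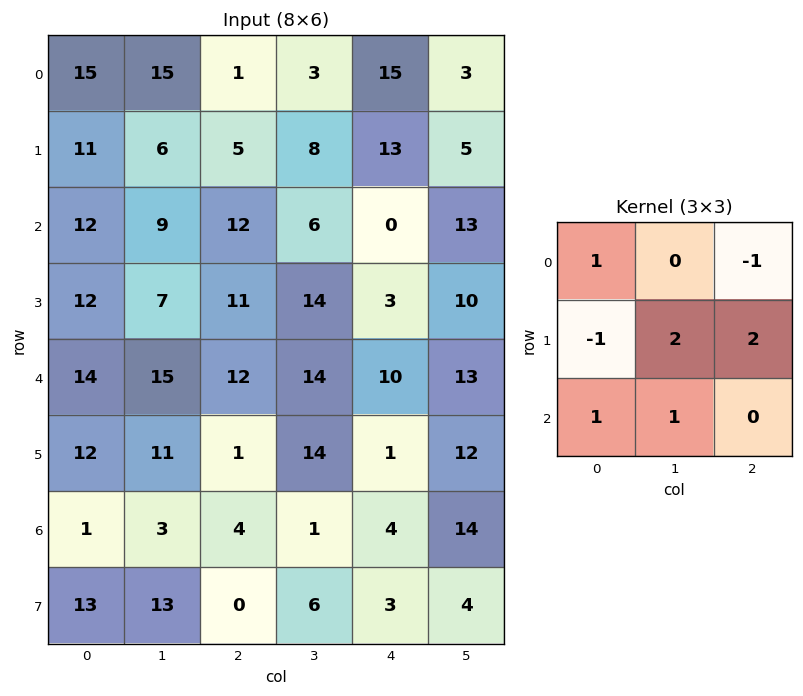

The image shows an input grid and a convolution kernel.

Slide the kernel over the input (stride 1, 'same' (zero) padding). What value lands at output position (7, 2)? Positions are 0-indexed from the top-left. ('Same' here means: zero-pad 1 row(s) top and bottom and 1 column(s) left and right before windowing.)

1

The receptive field on the zero-padded input at this output position is [3 4 1 / 13 0 6 / 0 0 0]. Elementwise product with the kernel and sum: 3·1 + 1·-1 + 13·-1 + 0·2 + 6·2 + 0·1 + 0·1.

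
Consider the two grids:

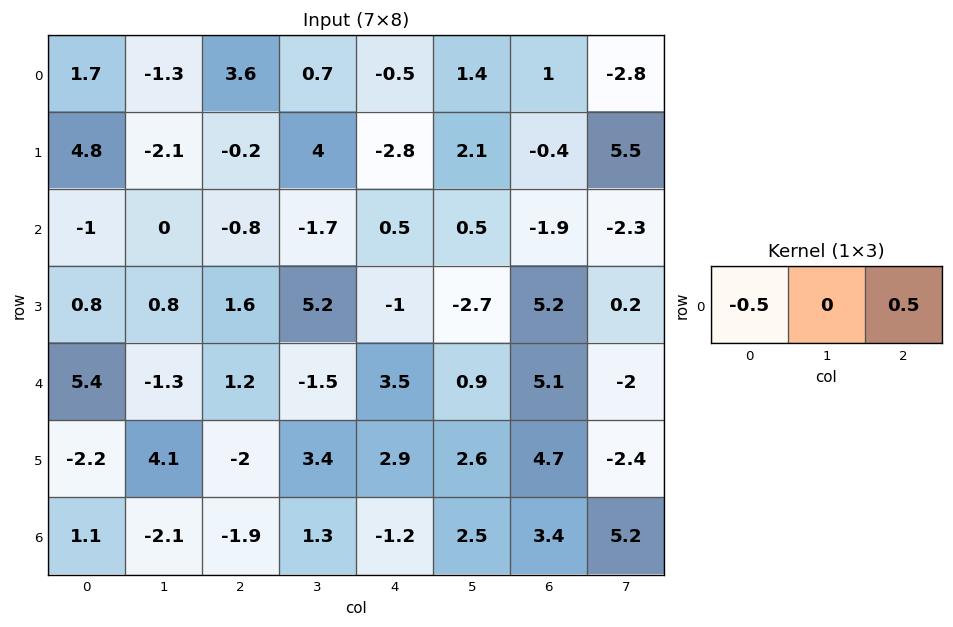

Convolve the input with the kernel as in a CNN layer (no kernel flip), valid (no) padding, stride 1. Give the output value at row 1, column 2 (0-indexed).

-1.3

The receptive field on the input at this output position is [-0.2 4 -2.8]. Elementwise product with the kernel and sum: -0.2·-0.5 + -2.8·0.5.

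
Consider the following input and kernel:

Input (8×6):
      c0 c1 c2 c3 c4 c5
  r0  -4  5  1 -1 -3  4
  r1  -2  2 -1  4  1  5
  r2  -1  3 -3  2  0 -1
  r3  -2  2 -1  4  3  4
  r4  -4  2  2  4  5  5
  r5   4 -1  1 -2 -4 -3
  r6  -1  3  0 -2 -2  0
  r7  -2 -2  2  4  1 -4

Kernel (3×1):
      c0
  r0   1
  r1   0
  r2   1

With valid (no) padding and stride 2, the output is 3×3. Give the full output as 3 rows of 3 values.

-5 -2 -3
-5 -1 5
-5 2 3

Output[0,0]: The receptive field on the input at this output position is [-4 / -2 / -1]. Elementwise product with the kernel and sum: -4·1 + -1·1.
Output[0,1]: The receptive field on the input at this output position is [1 / -1 / -3]. Elementwise product with the kernel and sum: 1·1 + -3·1.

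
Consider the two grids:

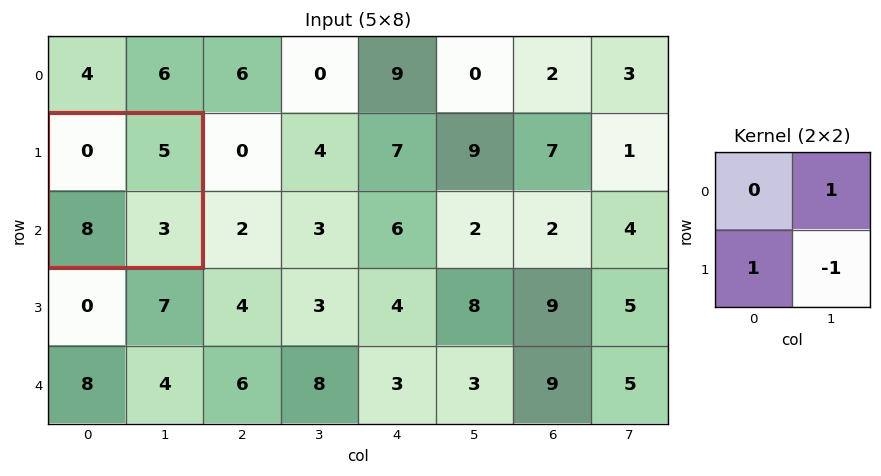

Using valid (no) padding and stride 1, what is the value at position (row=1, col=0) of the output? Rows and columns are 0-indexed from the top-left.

The receptive field on the input at this output position is [0 5 / 8 3]. Elementwise product with the kernel and sum: 5·1 + 8·1 + 3·-1.

10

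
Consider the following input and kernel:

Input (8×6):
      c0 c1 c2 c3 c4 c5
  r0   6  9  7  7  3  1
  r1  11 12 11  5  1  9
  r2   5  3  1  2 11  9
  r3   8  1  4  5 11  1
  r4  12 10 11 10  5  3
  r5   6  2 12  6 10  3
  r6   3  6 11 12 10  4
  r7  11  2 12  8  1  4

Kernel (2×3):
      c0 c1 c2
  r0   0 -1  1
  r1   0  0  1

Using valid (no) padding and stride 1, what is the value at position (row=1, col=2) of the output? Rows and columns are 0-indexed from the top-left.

7

The receptive field on the input at this output position is [11 5 1 / 1 2 11]. Elementwise product with the kernel and sum: 5·-1 + 1·1 + 11·1.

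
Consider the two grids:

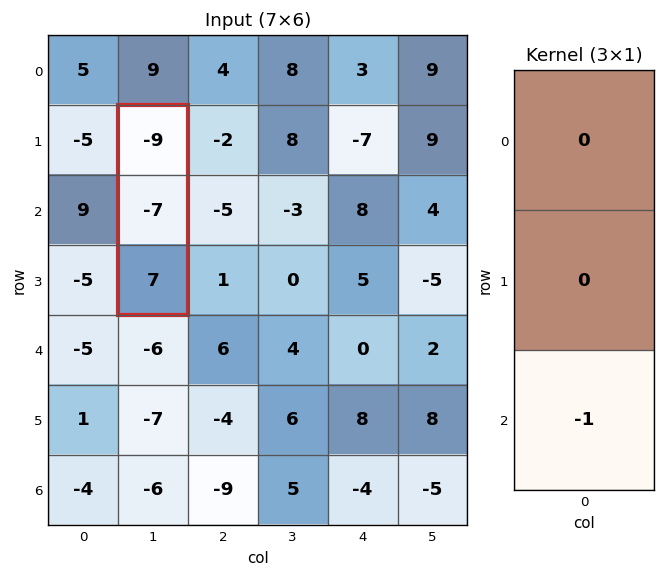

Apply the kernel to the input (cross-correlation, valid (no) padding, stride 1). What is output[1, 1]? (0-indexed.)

The receptive field on the input at this output position is [-9 / -7 / 7]. Elementwise product with the kernel and sum: 7·-1.

-7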